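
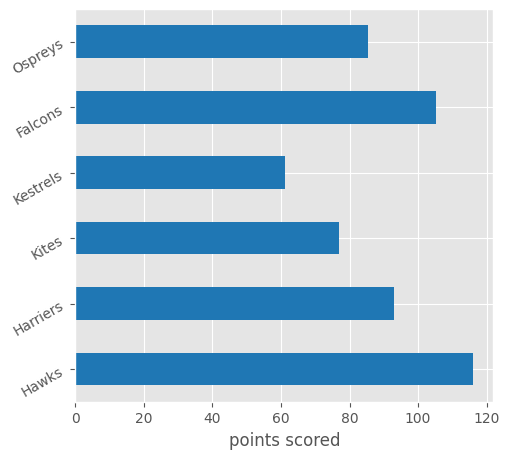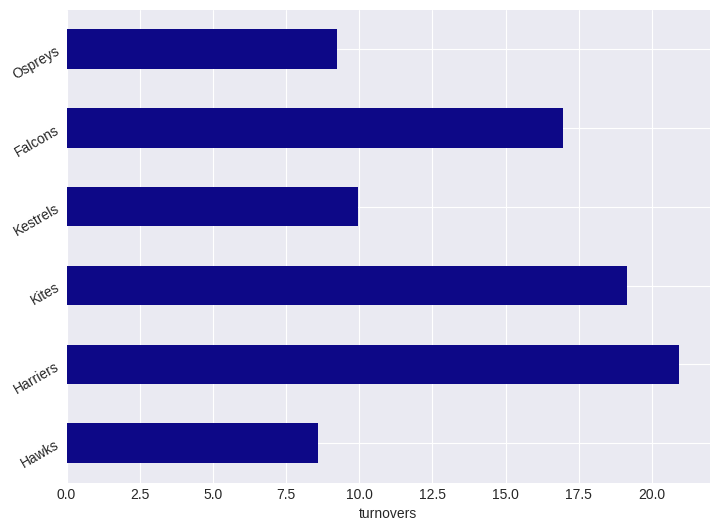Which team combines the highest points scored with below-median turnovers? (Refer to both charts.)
Hawks

Chart 2 median turnovers ≈ 14; below-median teams: Hawks, Kestrels, Ospreys. Among those, Hawks has the highest points scored (≈ 120).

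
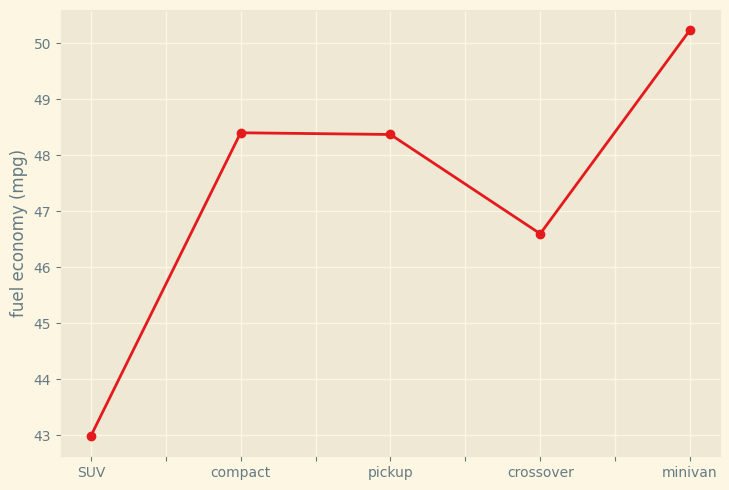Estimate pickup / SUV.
pickup ≈ 48, SUV ≈ 43; 48/43 ≈ 1.12.

≈ 1.12×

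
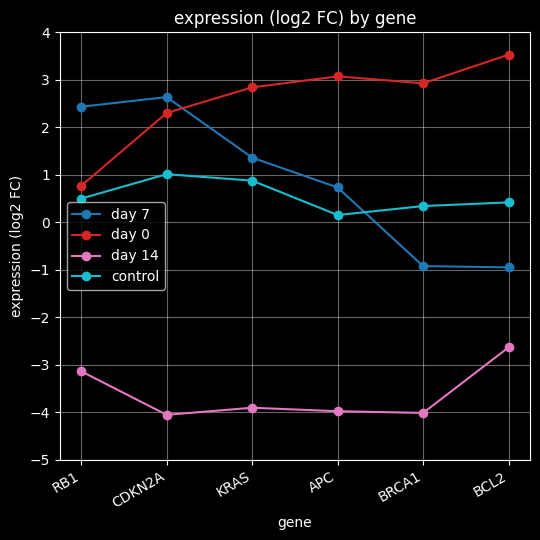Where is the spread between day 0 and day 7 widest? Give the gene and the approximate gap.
BCL2: day 0 ≈ 4, day 7 ≈ -1 → gap ≈ 5. Next-largest (BRCA1) is only ≈ 4.

BCL2, ≈ 5 log2 FC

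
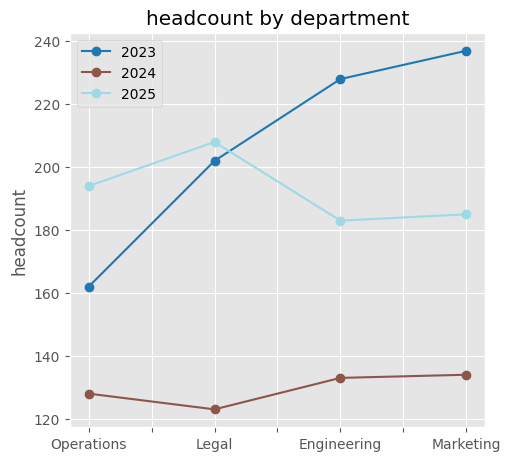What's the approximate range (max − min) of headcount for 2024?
Max Marketing ≈ 130, min Legal ≈ 120; range ≈ 10.

≈ 10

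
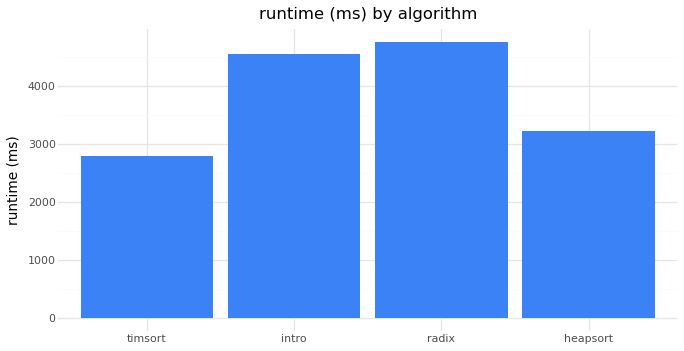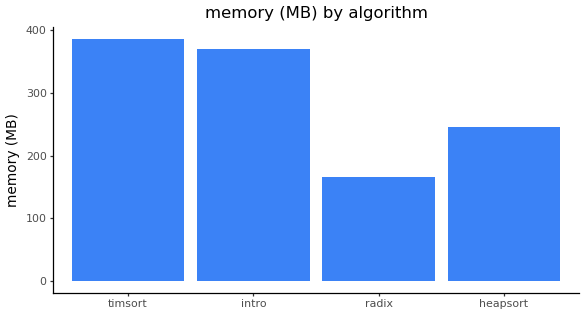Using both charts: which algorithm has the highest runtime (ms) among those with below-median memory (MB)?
radix

Chart 2 median memory (MB) ≈ 300; below-median algorithms: radix, heapsort. Among those, radix has the highest runtime (ms) (≈ 4500).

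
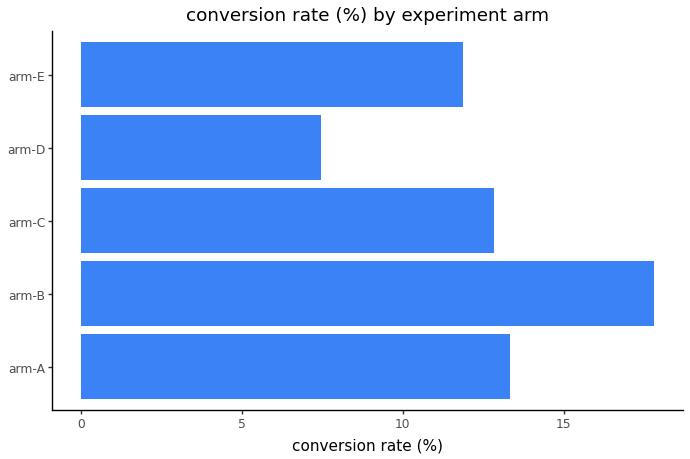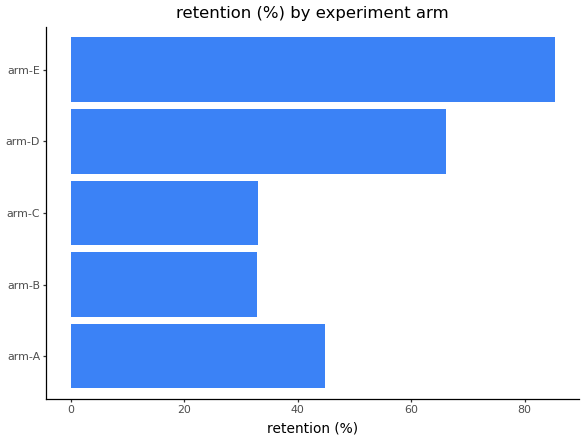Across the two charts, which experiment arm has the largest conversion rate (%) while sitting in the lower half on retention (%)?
arm-B

Chart 2 median retention (%) ≈ 40; below-median experiment arms: arm-B, arm-C. Among those, arm-B has the highest conversion rate (%) (≈ 18).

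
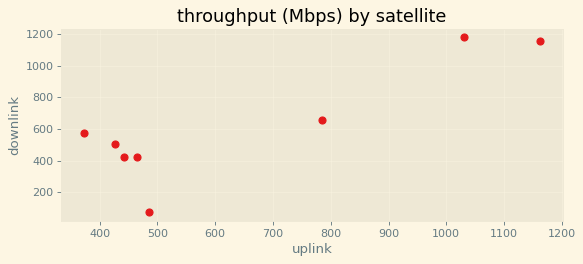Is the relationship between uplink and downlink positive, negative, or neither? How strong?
positive, strong

Points are positively correlated; strong (|r| ≈ 0.9).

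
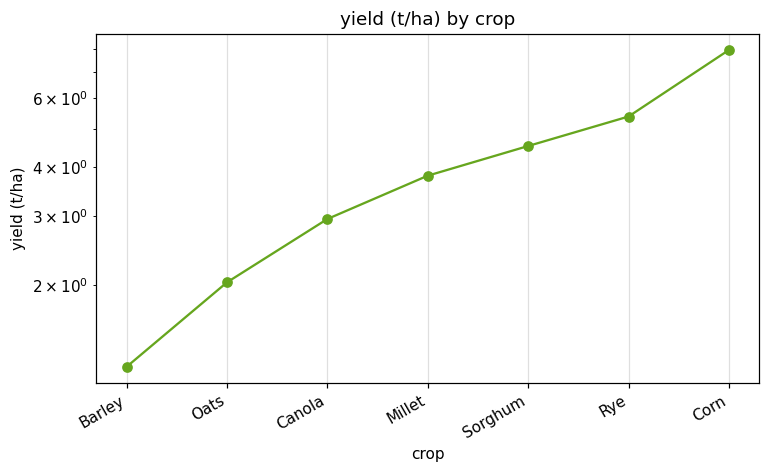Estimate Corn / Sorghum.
≈ 1.6×

Corn ≈ 8, Sorghum ≈ 5; 8/5 ≈ 1.6.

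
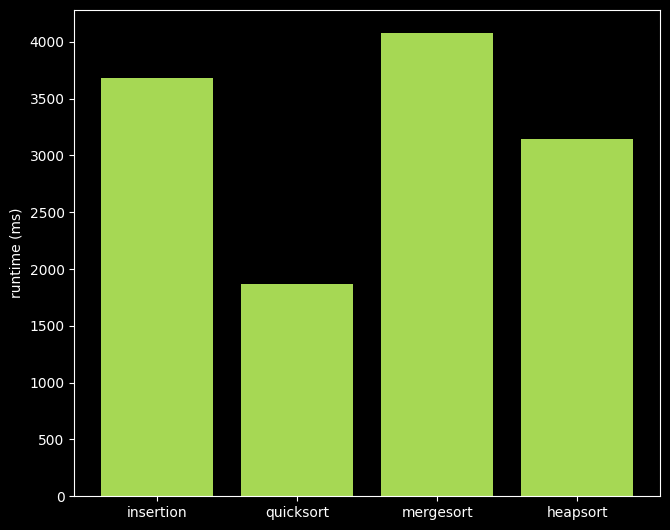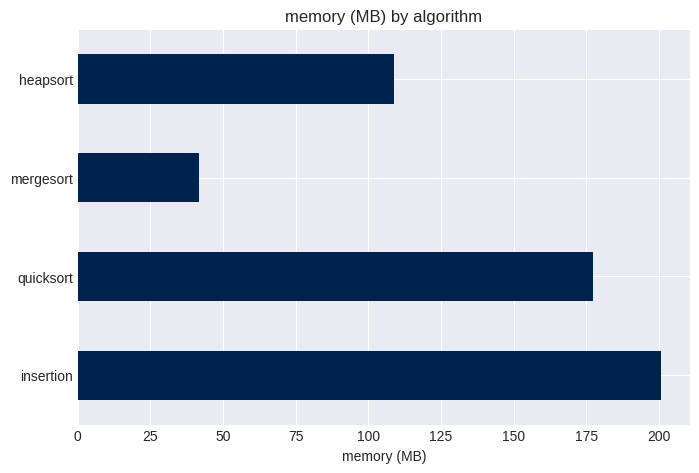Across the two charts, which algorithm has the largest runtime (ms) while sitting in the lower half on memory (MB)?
mergesort

Chart 2 median memory (MB) ≈ 140; below-median algorithms: mergesort, heapsort. Among those, mergesort has the highest runtime (ms) (≈ 4000).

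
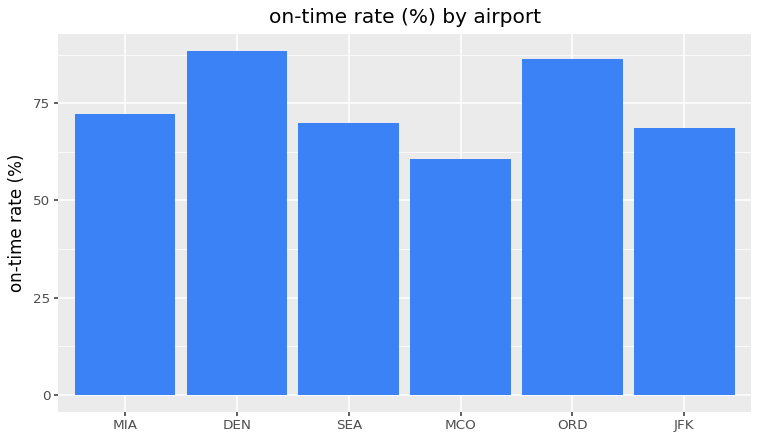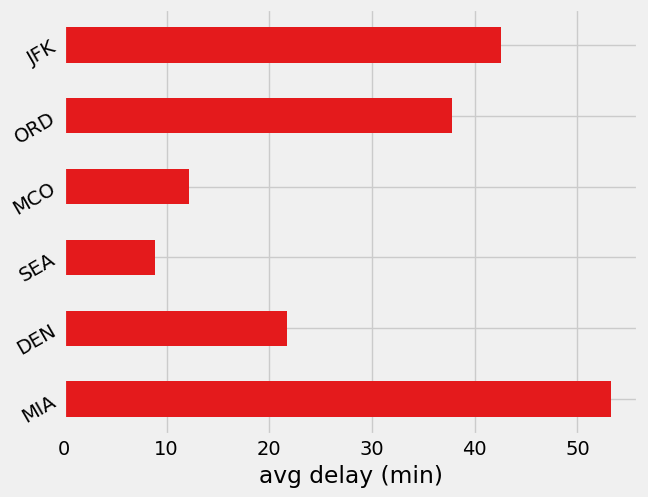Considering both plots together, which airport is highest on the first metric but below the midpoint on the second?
Chart 2 median avg delay (min) ≈ 30; below-median airports: DEN, SEA, MCO. Among those, DEN has the highest on-time rate (%) (≈ 90).

DEN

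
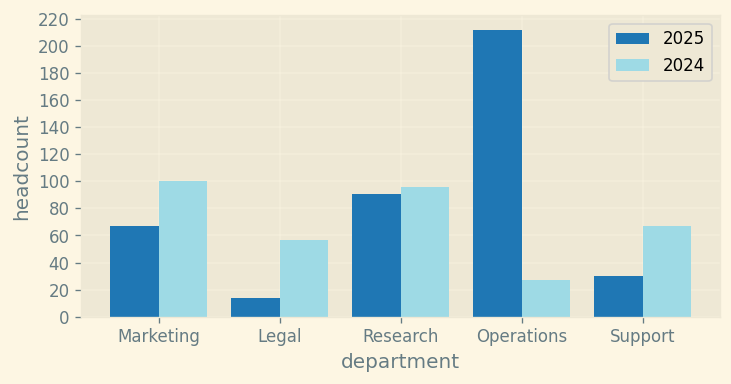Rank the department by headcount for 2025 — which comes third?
Marketing

Top 4 for 2025: Operations ≈ 220, Research ≈ 100, Marketing ≈ 60, Support ≈ 40.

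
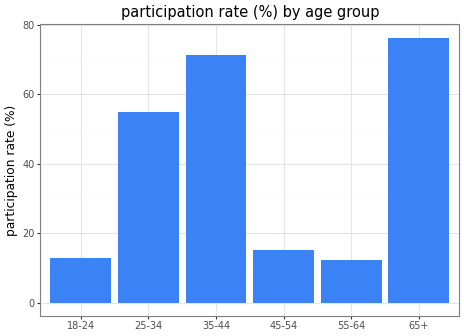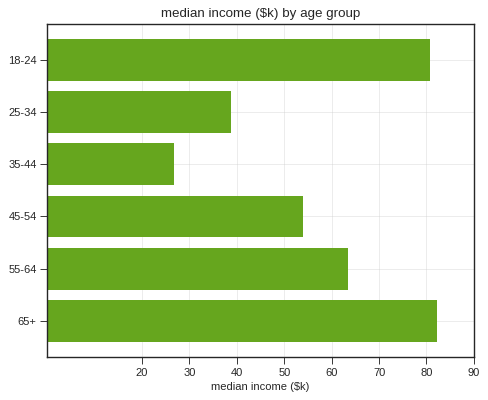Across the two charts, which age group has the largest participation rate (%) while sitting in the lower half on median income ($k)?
Chart 2 median median income ($k) ≈ 60; below-median age groups: 25-34, 35-44, 45-54. Among those, 35-44 has the highest participation rate (%) (≈ 70).

35-44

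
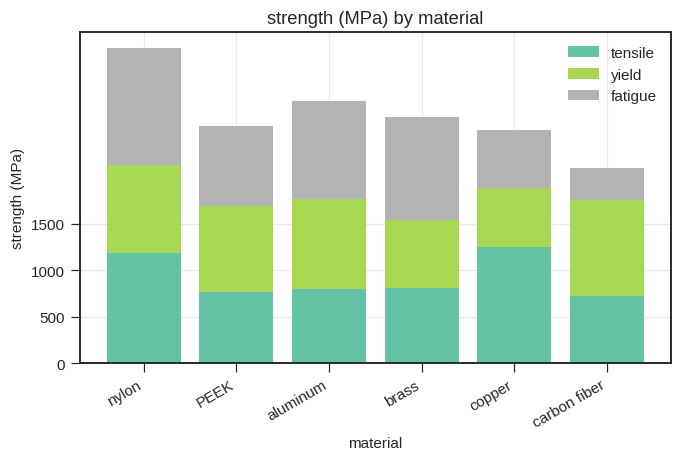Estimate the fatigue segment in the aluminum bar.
≈ 1000

fatigue top ≈ 3000, bottom ≈ 2000; segment ≈ 1000.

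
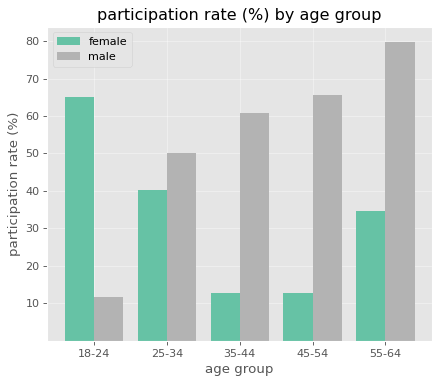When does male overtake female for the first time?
25-34

18-24: male ≈ 10 vs female ≈ 70 (not yet); 25-34: male ≈ 50 vs female ≈ 40 (first crossover).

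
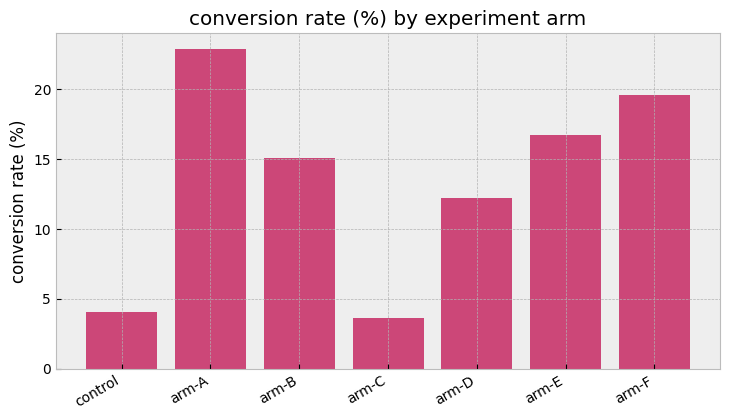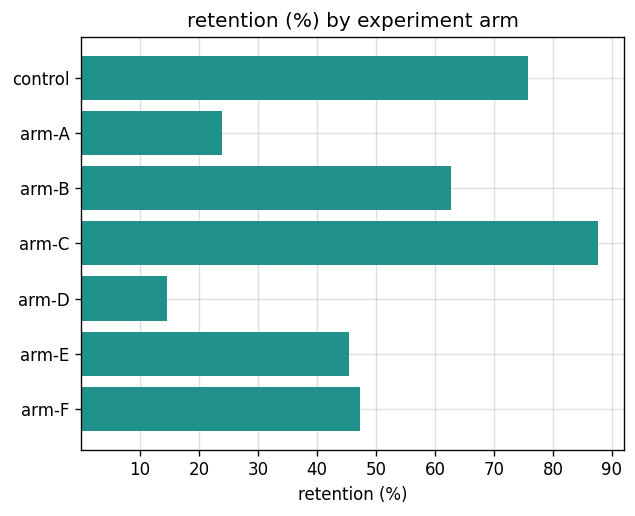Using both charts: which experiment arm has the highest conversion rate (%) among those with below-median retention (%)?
Chart 2 median retention (%) ≈ 50; below-median experiment arms: arm-A, arm-D, arm-E. Among those, arm-A has the highest conversion rate (%) (≈ 25).

arm-A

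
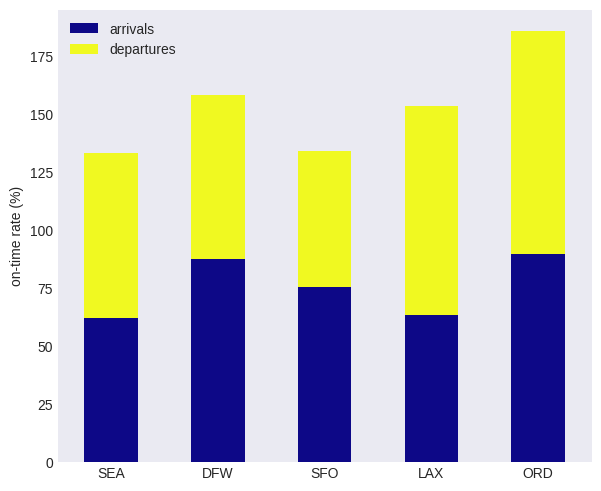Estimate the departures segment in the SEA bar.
≈ 80

departures top ≈ 140, bottom ≈ 60; segment ≈ 80.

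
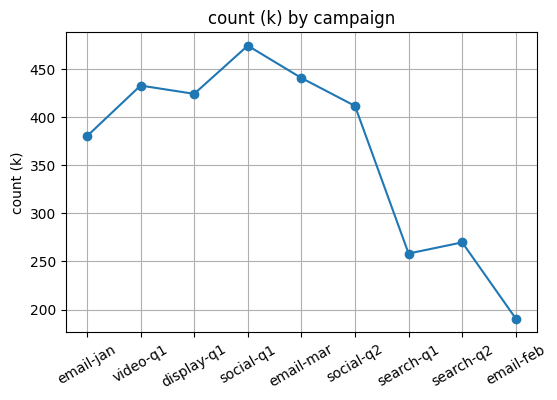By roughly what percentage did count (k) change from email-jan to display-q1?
≈ +13.3%

email-jan ≈ 375, display-q1 ≈ 425; (425 − 375) / 375 ≈ +13.3%.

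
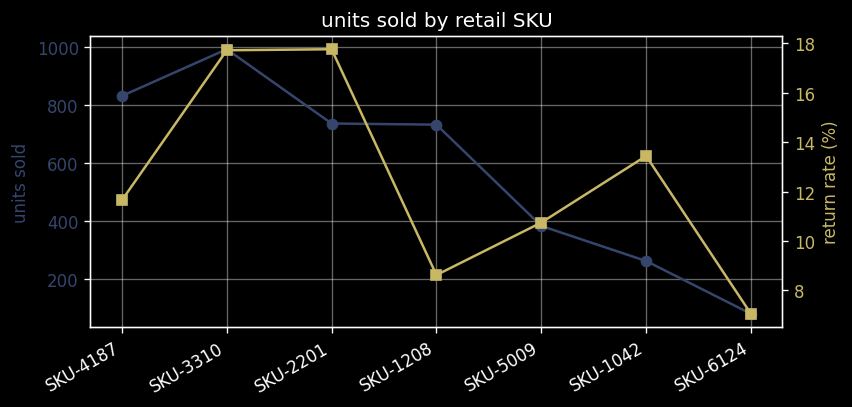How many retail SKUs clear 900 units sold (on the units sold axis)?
1

Above 900: SKU-3310.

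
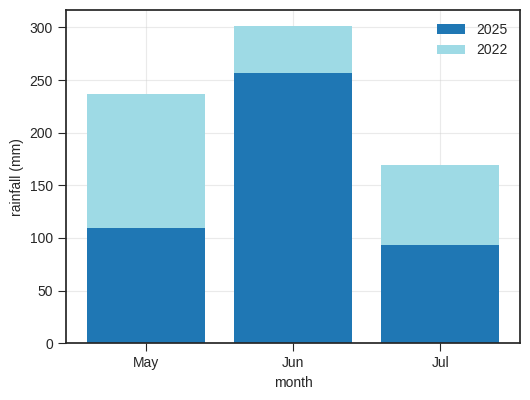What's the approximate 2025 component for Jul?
≈ 100

2025 top ≈ 100, bottom ≈ 0; segment ≈ 100.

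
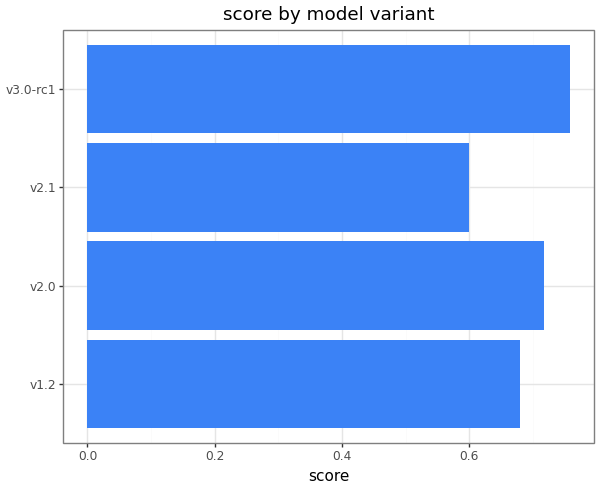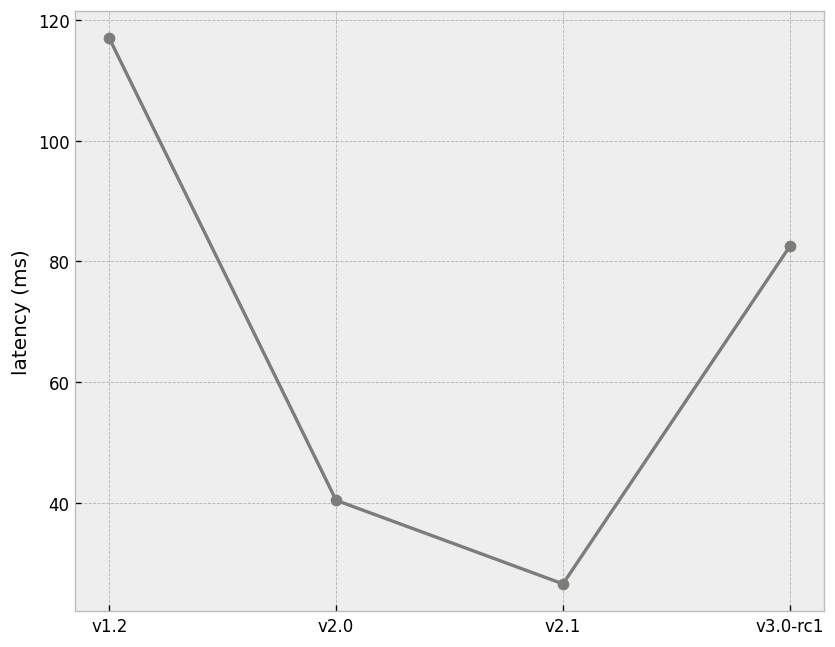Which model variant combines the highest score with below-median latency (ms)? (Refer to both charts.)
v2.0

Chart 2 median latency (ms) ≈ 60; below-median model variants: v2.0, v2.1. Among those, v2.0 has the highest score (≈ 0.7).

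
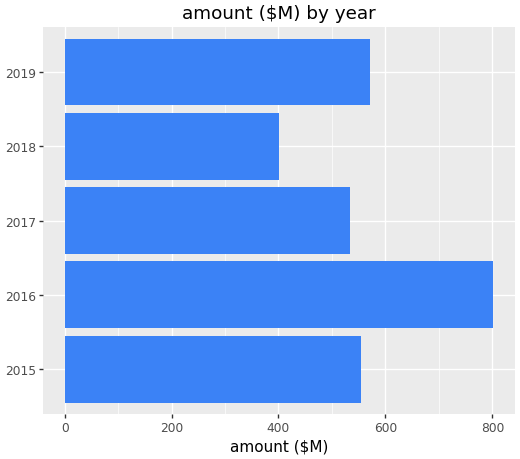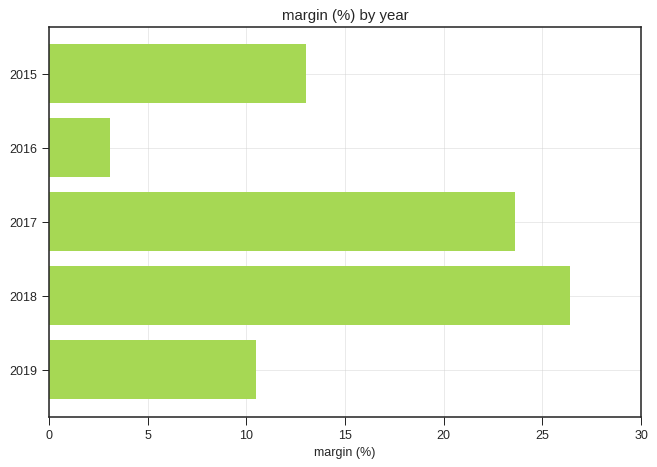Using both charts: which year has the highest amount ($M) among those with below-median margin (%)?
Chart 2 median margin (%) ≈ 15; below-median years: 2016, 2019. Among those, 2016 has the highest amount ($M) (≈ 800).

2016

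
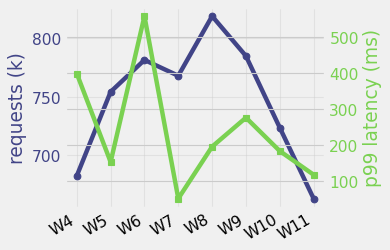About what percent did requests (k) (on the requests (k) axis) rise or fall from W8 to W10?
W8 ≈ 820, W10 ≈ 720; (720 − 820) / 820 ≈ -12.2%.

≈ -12.2%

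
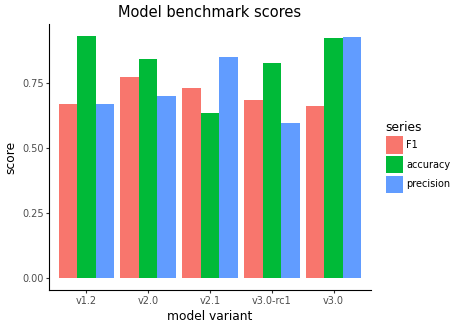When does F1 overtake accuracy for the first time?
v2.0: F1 ≈ 0.8 vs accuracy ≈ 0.8 (not yet); v2.1: F1 ≈ 0.7 vs accuracy ≈ 0.6 (first crossover).

v2.1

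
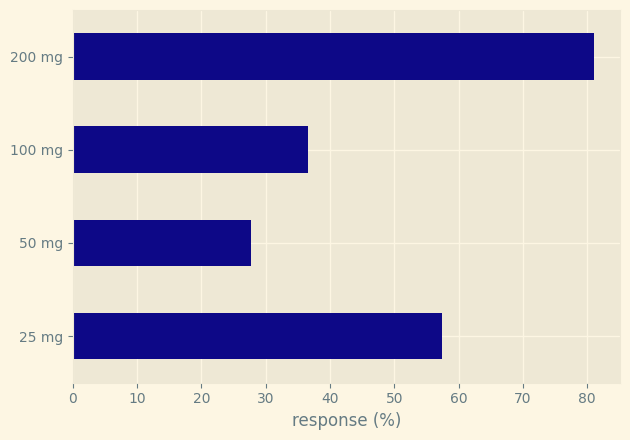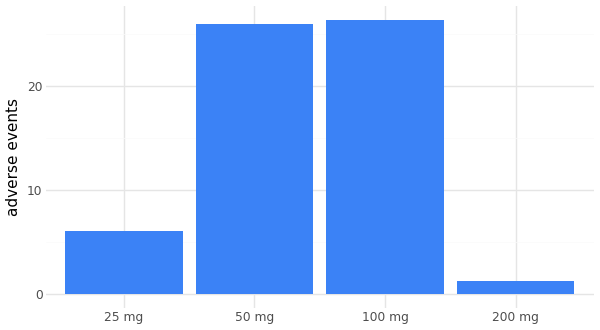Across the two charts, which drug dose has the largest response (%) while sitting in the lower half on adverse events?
200 mg

Chart 2 median adverse events ≈ 15; below-median drug doses: 25 mg, 200 mg. Among those, 200 mg has the highest response (%) (≈ 80).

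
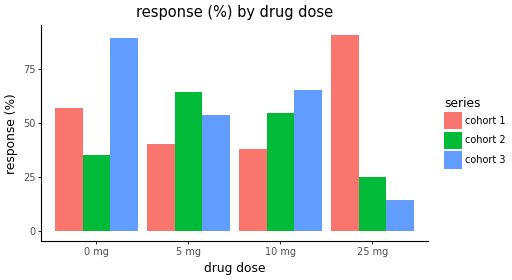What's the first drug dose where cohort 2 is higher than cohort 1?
5 mg

0 mg: cohort 2 ≈ 40 vs cohort 1 ≈ 60 (not yet); 5 mg: cohort 2 ≈ 60 vs cohort 1 ≈ 40 (first crossover).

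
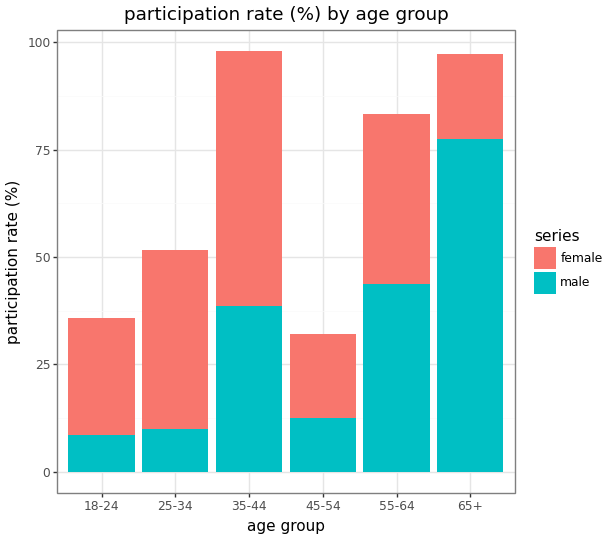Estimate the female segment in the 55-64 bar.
≈ 40

female top ≈ 80, bottom ≈ 40; segment ≈ 40.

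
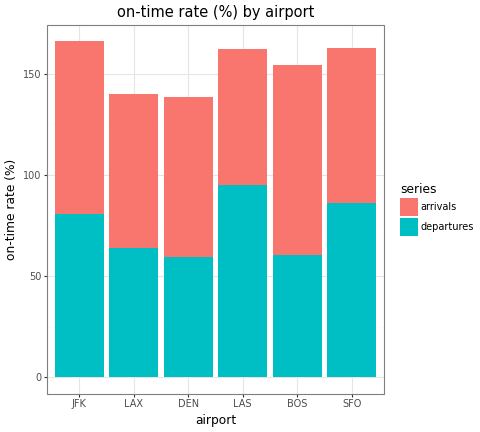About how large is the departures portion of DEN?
departures top ≈ 60, bottom ≈ 0; segment ≈ 60.

≈ 60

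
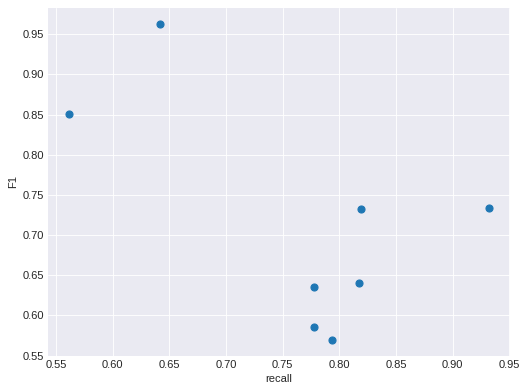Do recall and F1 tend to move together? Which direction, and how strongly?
negative, moderate

Points are negatively correlated; moderate (|r| ≈ 0.6).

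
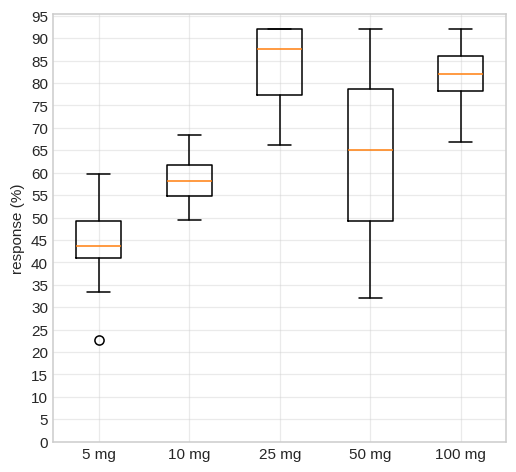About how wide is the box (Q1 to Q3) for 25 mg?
≈ 15

Q3 ≈ 90, Q1 ≈ 75; IQR ≈ 15.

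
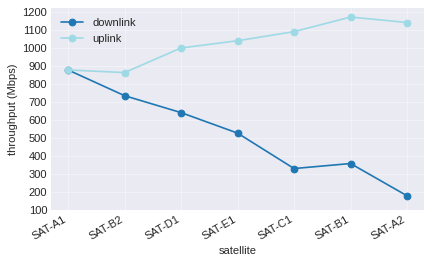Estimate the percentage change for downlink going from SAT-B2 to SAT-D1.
≈ -14.3%

SAT-B2 ≈ 700, SAT-D1 ≈ 600; (600 − 700) / 700 ≈ -14.3%.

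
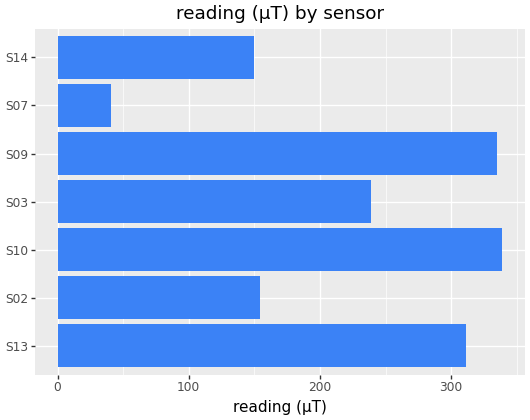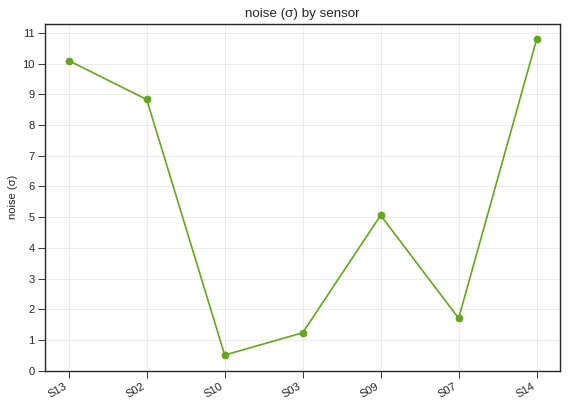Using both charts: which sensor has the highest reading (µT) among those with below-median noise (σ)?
S10

Chart 2 median noise (σ) ≈ 5; below-median sensors: S10, S03, S07. Among those, S10 has the highest reading (µT) (≈ 350).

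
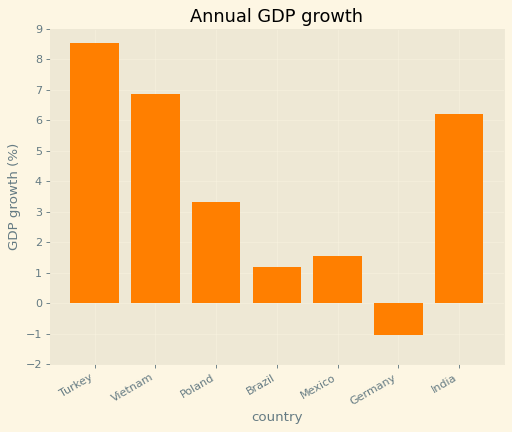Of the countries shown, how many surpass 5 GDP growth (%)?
Above 5: Turkey, Vietnam, India.

3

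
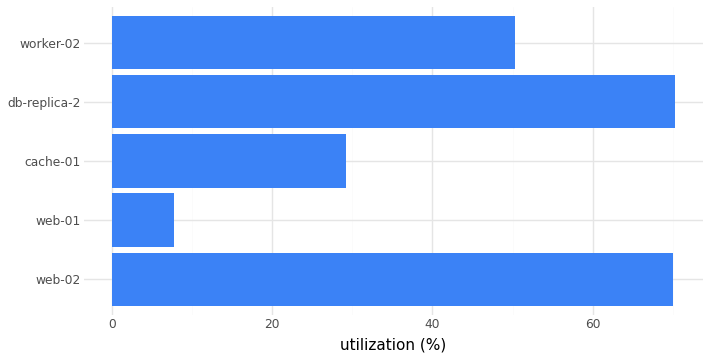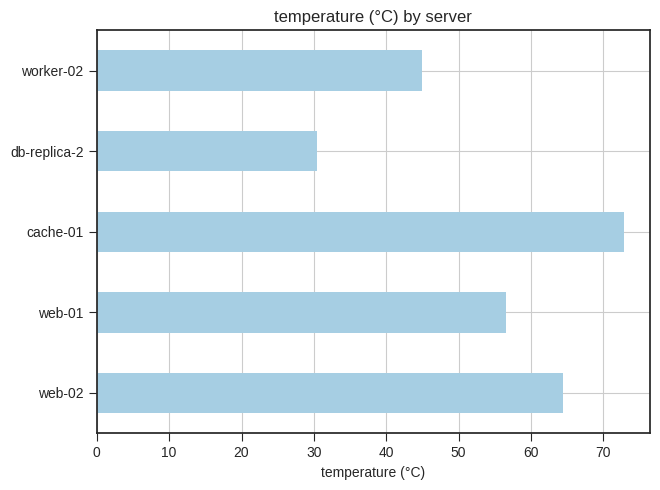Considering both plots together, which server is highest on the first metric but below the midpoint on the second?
db-replica-2

Chart 2 median temperature (°C) ≈ 60; below-median servers: db-replica-2, worker-02. Among those, db-replica-2 has the highest utilization (%) (≈ 70).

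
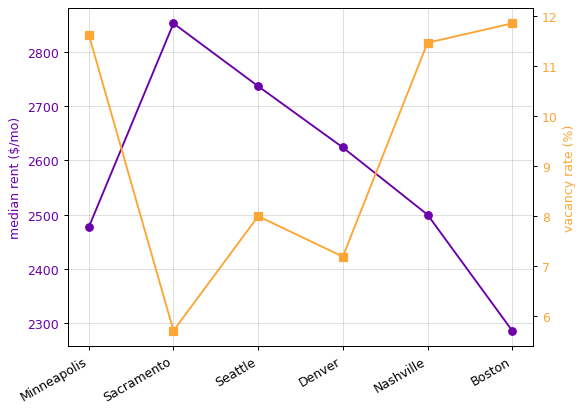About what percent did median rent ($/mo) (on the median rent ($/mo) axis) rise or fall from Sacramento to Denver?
Sacramento ≈ 2850, Denver ≈ 2600; (2600 − 2850) / 2850 ≈ -8.8%.

≈ -8.8%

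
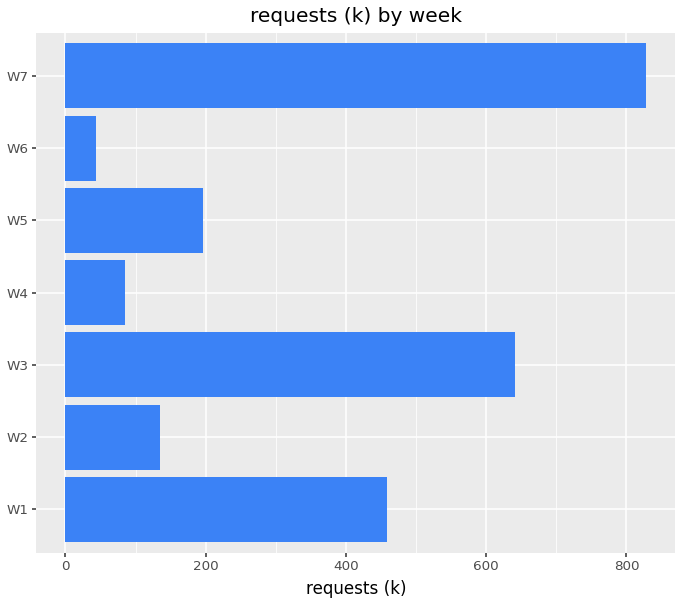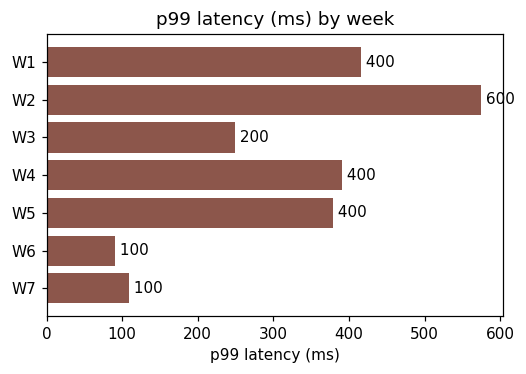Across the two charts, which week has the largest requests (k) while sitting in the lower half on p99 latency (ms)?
Chart 2 median p99 latency (ms) ≈ 400; below-median weeks: W3, W6, W7. Among those, W7 has the highest requests (k) (≈ 800).

W7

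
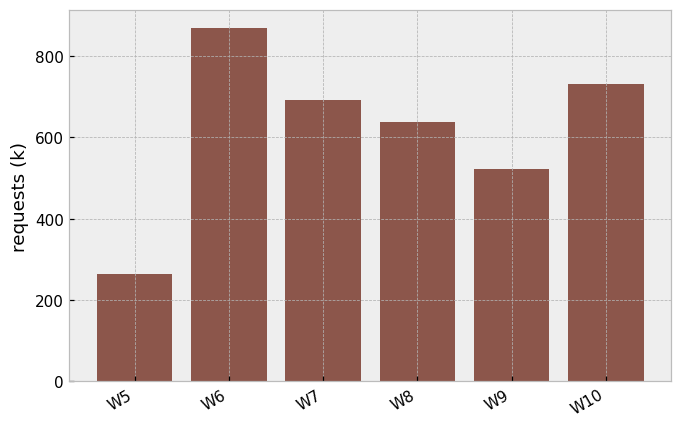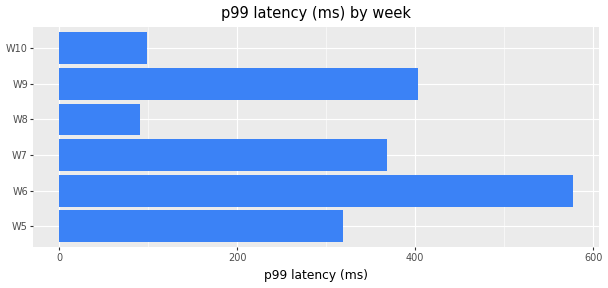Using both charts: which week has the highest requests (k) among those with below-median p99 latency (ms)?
Chart 2 median p99 latency (ms) ≈ 300; below-median weeks: W5, W8, W10. Among those, W10 has the highest requests (k) (≈ 700).

W10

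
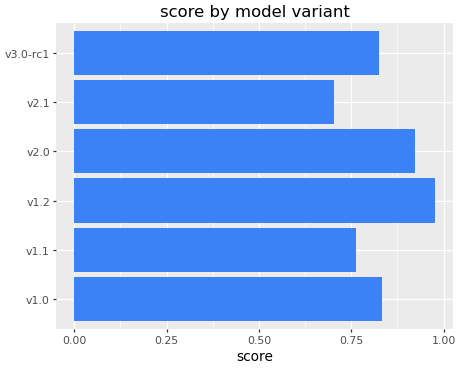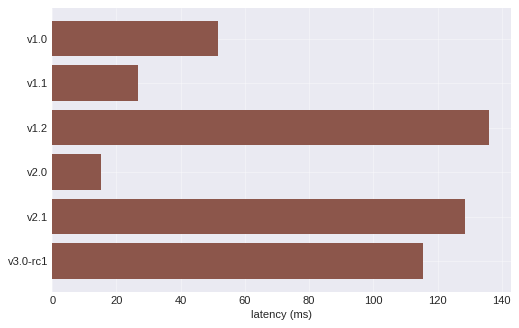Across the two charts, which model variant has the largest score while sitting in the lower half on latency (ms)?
v2.0

Chart 2 median latency (ms) ≈ 80; below-median model variants: v1.0, v1.1, v2.0. Among those, v2.0 has the highest score (≈ 0.9).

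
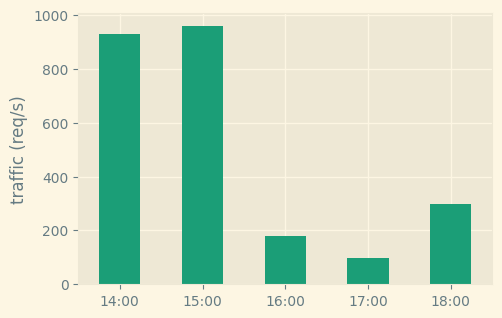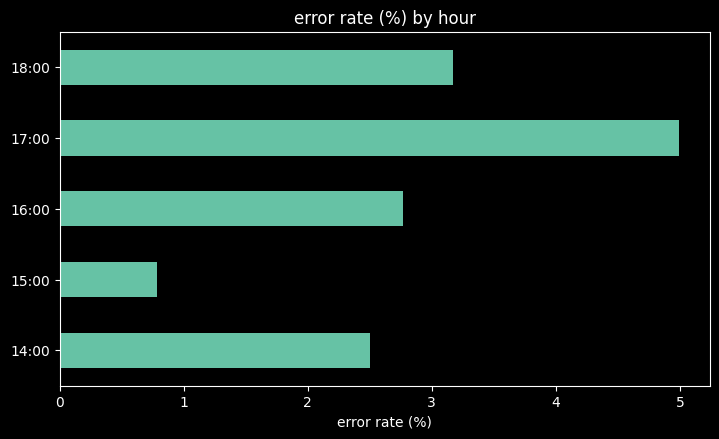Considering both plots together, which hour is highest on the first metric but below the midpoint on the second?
15:00

Chart 2 median error rate (%) ≈ 3; below-median hours: 14:00, 15:00. Among those, 15:00 has the highest traffic (req/s) (≈ 1000).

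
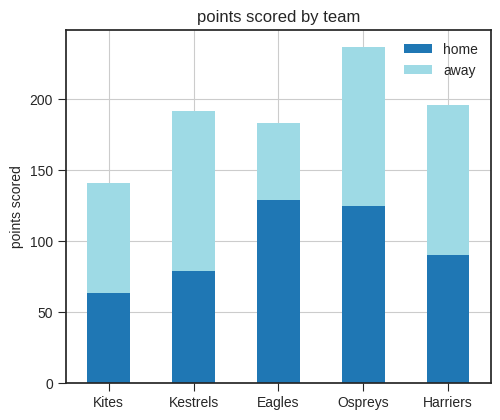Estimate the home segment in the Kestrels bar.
home top ≈ 80, bottom ≈ 0; segment ≈ 80.

≈ 80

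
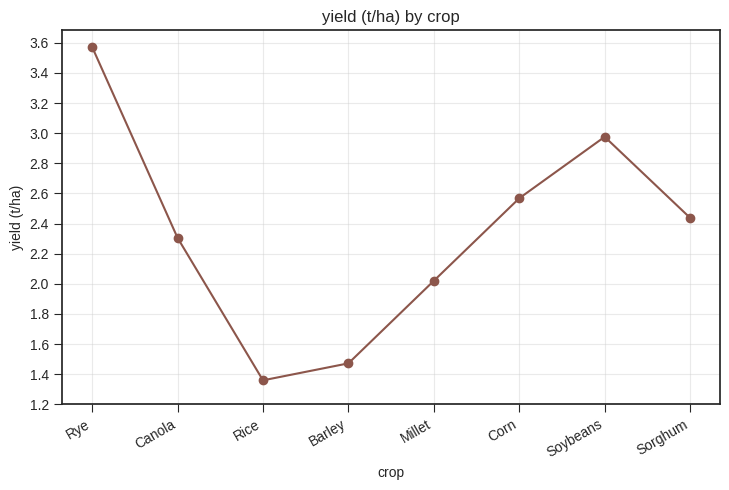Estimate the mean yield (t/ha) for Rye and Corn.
≈ 3.1

(3.6 + 2.6) / 2 ≈ 3.1.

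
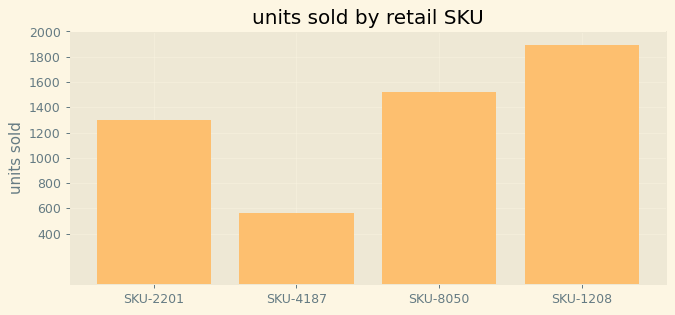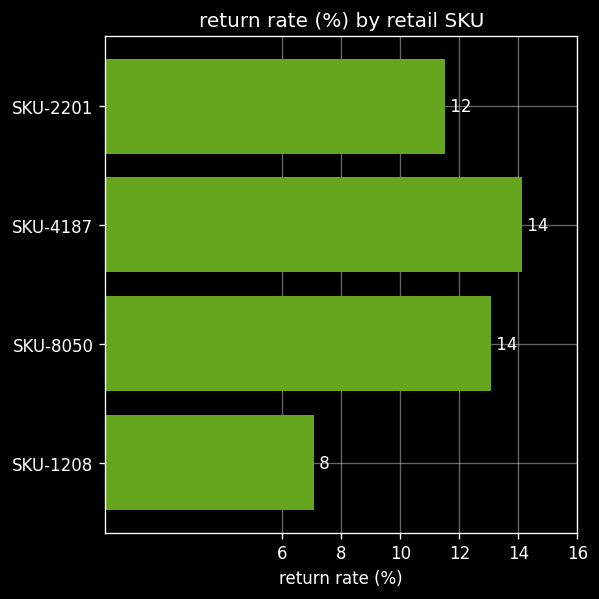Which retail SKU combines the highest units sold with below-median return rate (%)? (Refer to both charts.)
SKU-1208

Chart 2 median return rate (%) ≈ 12; below-median retail SKUs: SKU-2201, SKU-1208. Among those, SKU-1208 has the highest units sold (≈ 1800).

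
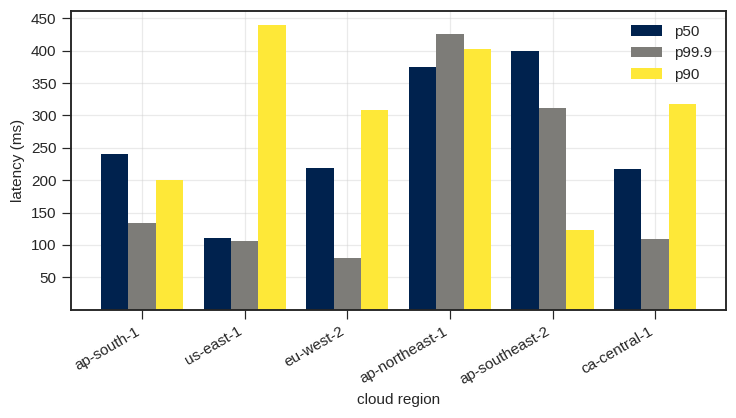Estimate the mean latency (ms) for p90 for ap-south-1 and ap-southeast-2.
≈ 150

(200 + 100) / 2 ≈ 150.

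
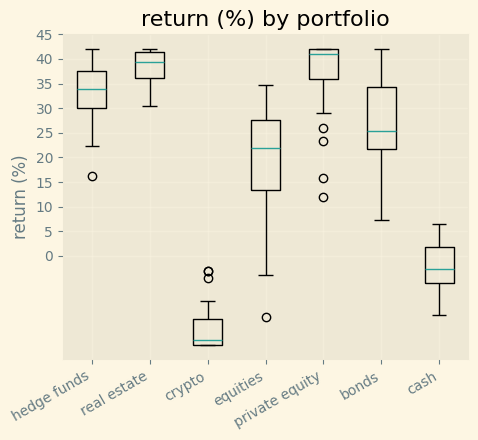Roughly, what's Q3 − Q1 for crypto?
Q3 ≈ -15, Q1 ≈ -20; IQR ≈ 5.

≈ 5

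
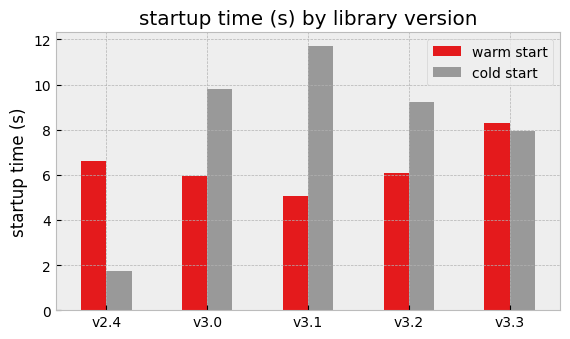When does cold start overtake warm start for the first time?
v3.0

v2.4: cold start ≈ 2 vs warm start ≈ 7 (not yet); v3.0: cold start ≈ 10 vs warm start ≈ 6 (first crossover).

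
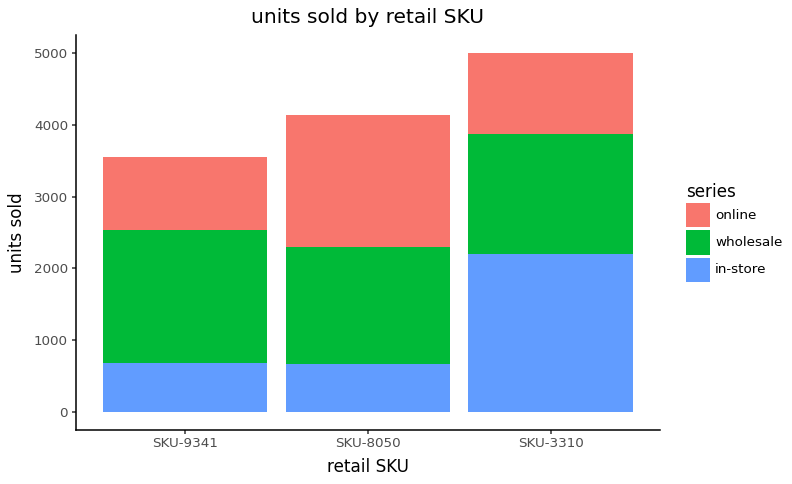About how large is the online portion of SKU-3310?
≈ 1000

online top ≈ 5000, bottom ≈ 4000; segment ≈ 1000.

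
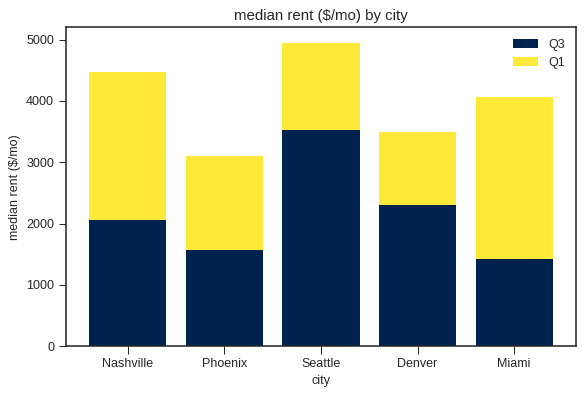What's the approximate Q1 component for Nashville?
Q1 top ≈ 4500, bottom ≈ 2000; segment ≈ 2500.

≈ 2500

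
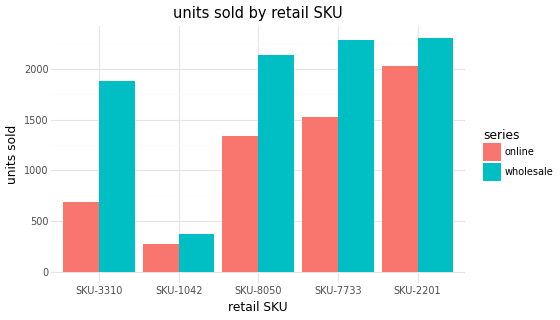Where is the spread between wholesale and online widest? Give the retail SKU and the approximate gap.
SKU-3310: wholesale ≈ 1800, online ≈ 600 → gap ≈ 1200. Next-largest (SKU-8050) is only ≈ 800.

SKU-3310, ≈ 1200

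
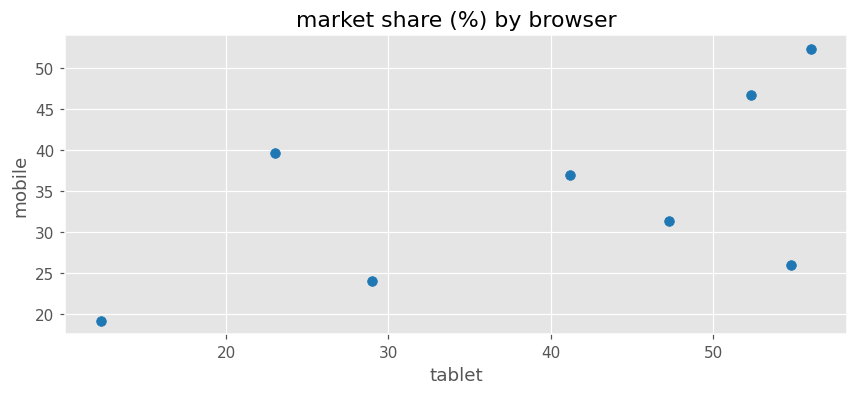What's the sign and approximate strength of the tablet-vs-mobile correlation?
Points are positively correlated; moderate (|r| ≈ 0.6).

positive, moderate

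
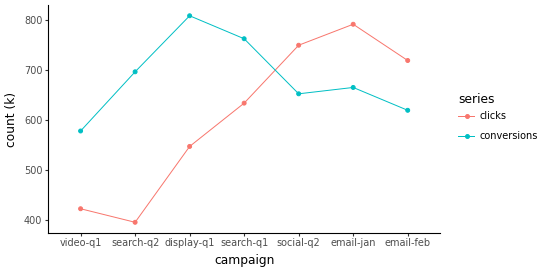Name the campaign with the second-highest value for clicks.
social-q2

Top 3 for clicks: email-jan ≈ 800, social-q2 ≈ 750, email-feb ≈ 700.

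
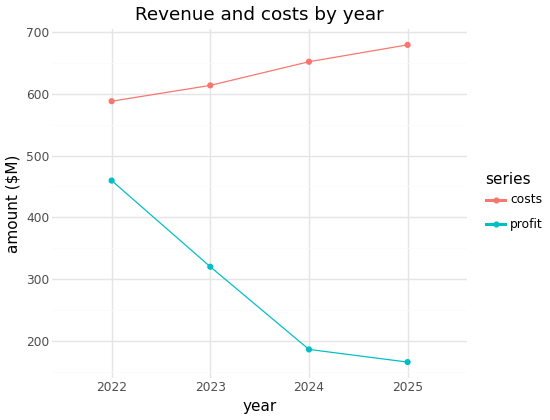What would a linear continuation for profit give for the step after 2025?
≈ 75

Last three: 300, 200, 150 → slope ≈ -75/step → next ≈ 75.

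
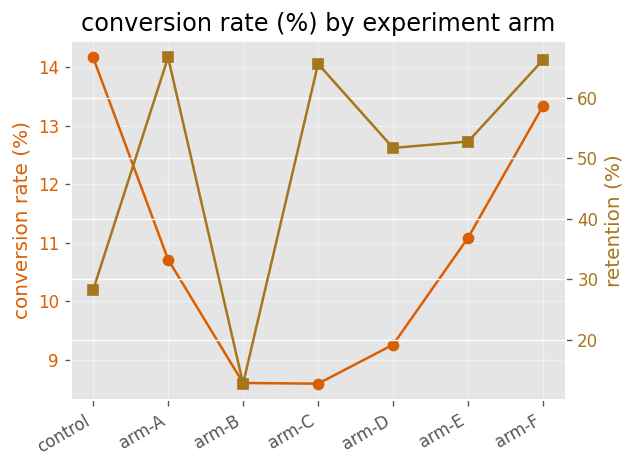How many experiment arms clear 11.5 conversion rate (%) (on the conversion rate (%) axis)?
2

Above 11.5: control, arm-F.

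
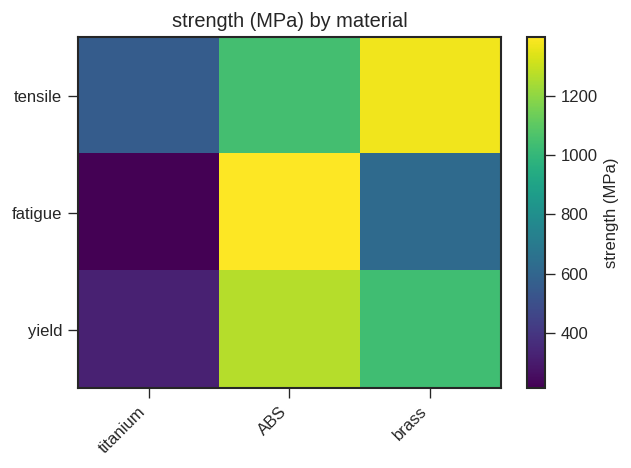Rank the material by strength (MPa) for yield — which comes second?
Top 3 for yield: ABS ≈ 1300, brass ≈ 1000, titanium ≈ 300.

brass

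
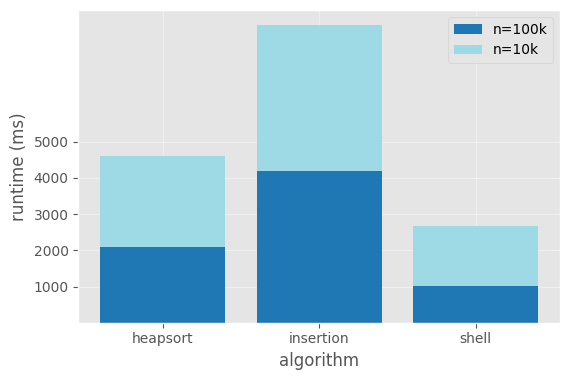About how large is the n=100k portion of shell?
n=100k top ≈ 1000, bottom ≈ 0; segment ≈ 1000.

≈ 1000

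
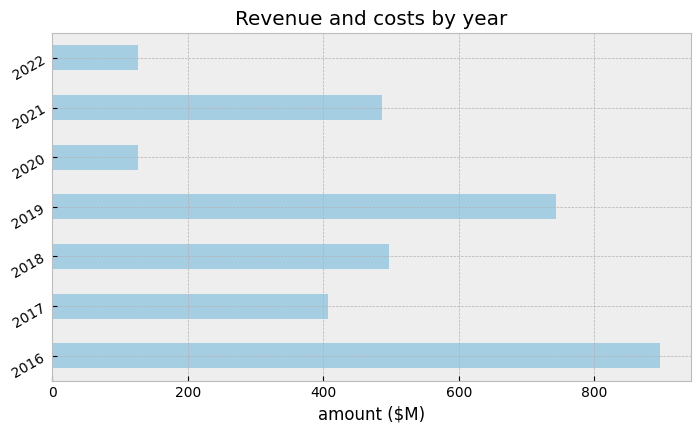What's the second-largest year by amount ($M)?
Top 3: 2016 ≈ 900, 2019 ≈ 700, 2018 ≈ 500.

2019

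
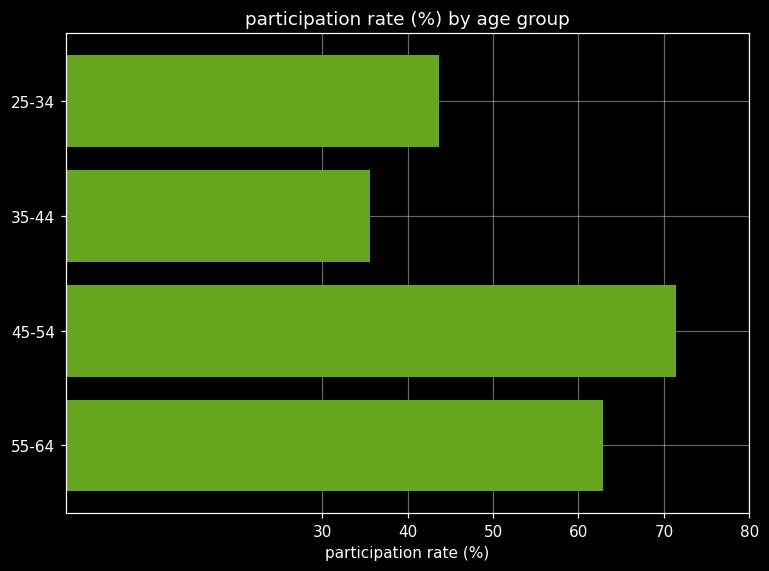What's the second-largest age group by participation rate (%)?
55-64

Top 3: 45-54 ≈ 70, 55-64 ≈ 60, 25-34 ≈ 40.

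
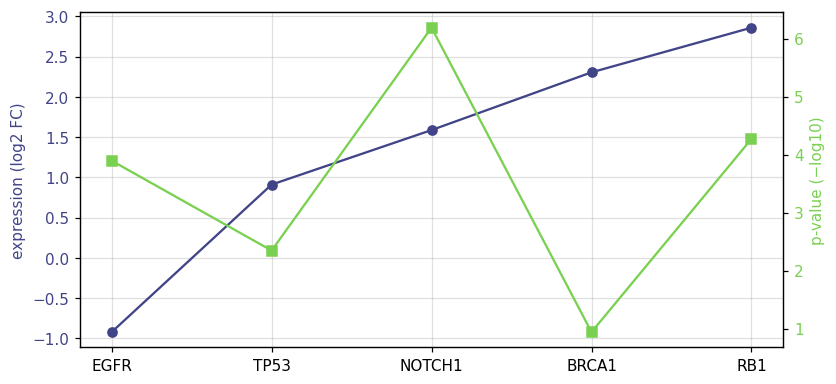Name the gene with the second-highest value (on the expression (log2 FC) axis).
Top 3 (on the expression (log2 FC) axis): RB1 ≈ 3.0, BRCA1 ≈ 2.5, NOTCH1 ≈ 1.5.

BRCA1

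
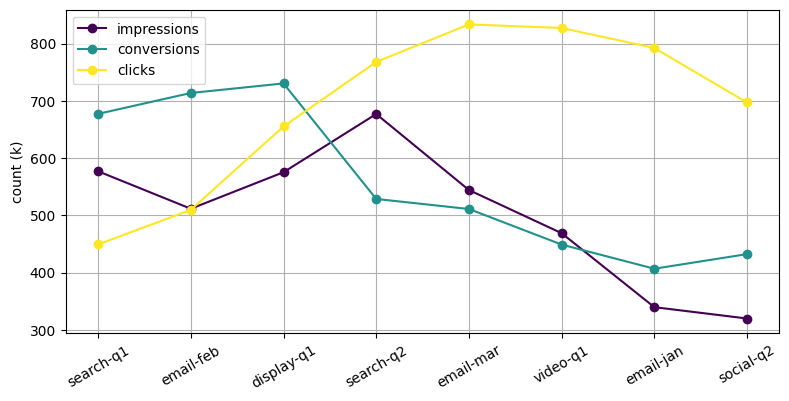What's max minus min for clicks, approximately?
Max email-mar ≈ 850, min search-q1 ≈ 450; range ≈ 400.

≈ 400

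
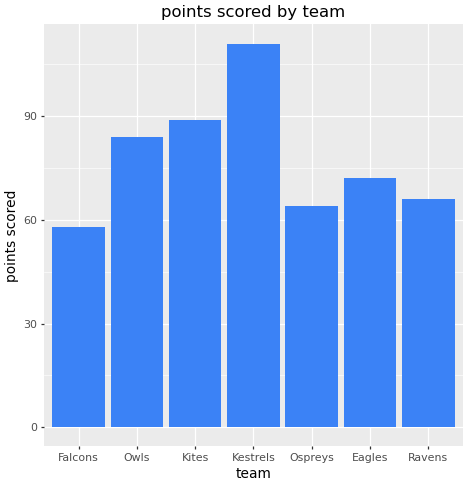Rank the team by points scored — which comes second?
Kites

Top 3: Kestrels ≈ 110, Kites ≈ 90, Owls ≈ 80.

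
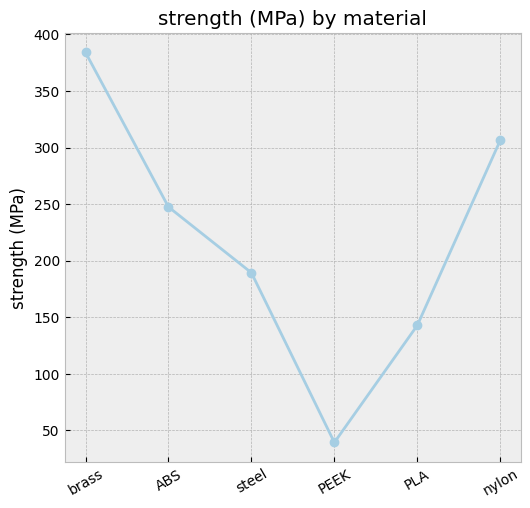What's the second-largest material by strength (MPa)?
nylon

Top 3: brass ≈ 400, nylon ≈ 300, ABS ≈ 250.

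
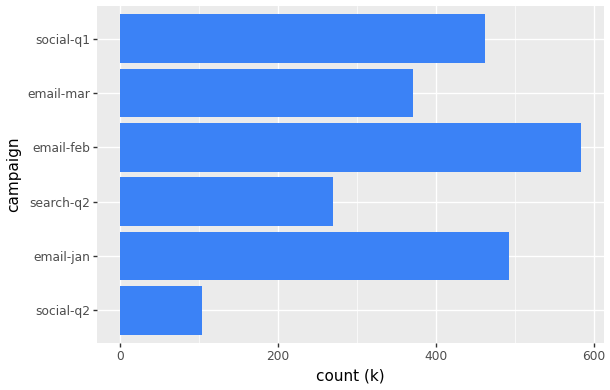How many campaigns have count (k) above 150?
5

Above 150: email-jan, search-q2, email-feb, email-mar, social-q1.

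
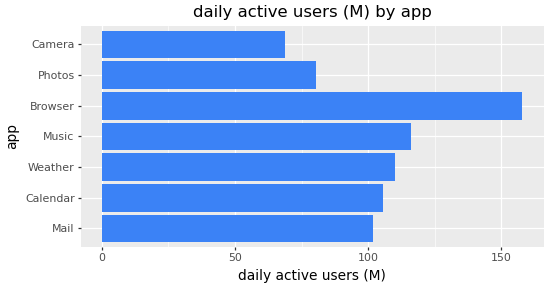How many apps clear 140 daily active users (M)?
Above 140: Browser.

1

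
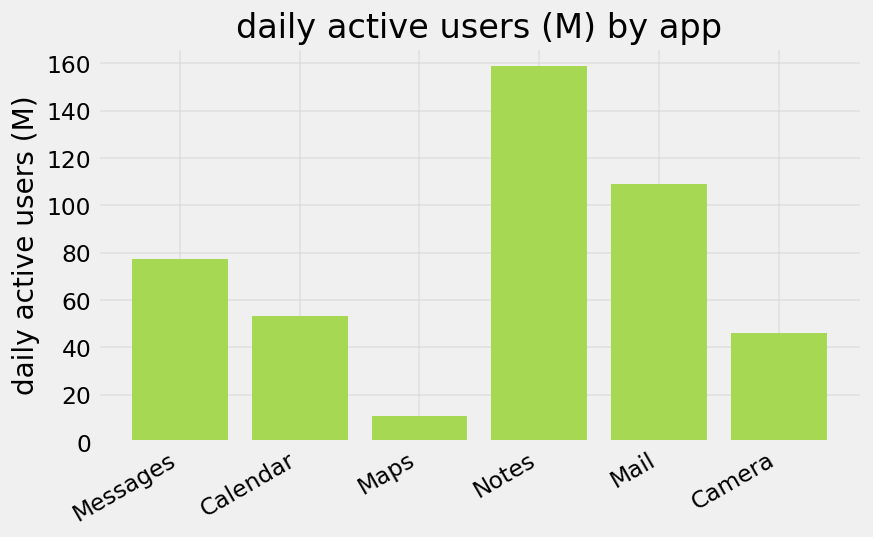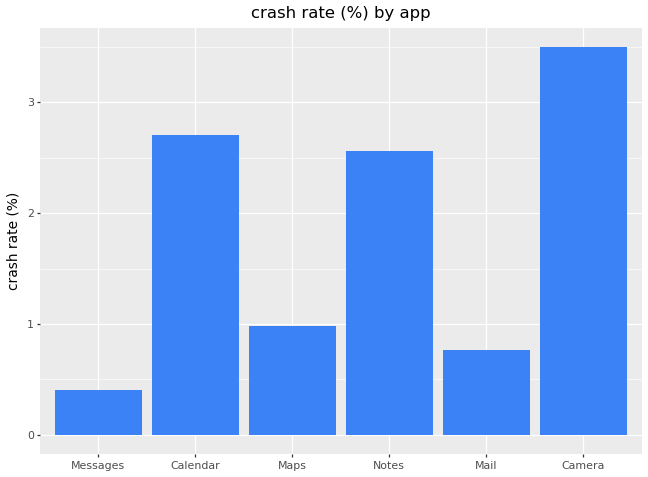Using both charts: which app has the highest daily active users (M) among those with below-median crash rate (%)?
Mail

Chart 2 median crash rate (%) ≈ 2; below-median apps: Messages, Maps, Mail. Among those, Mail has the highest daily active users (M) (≈ 100).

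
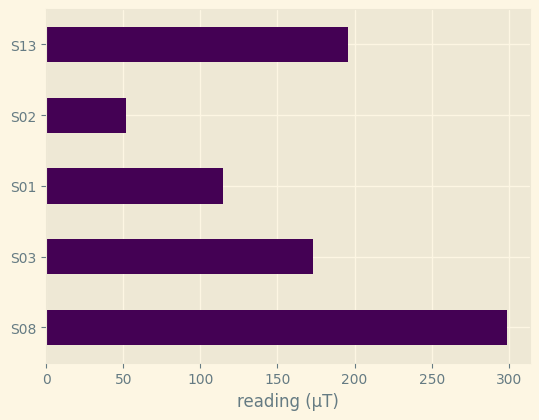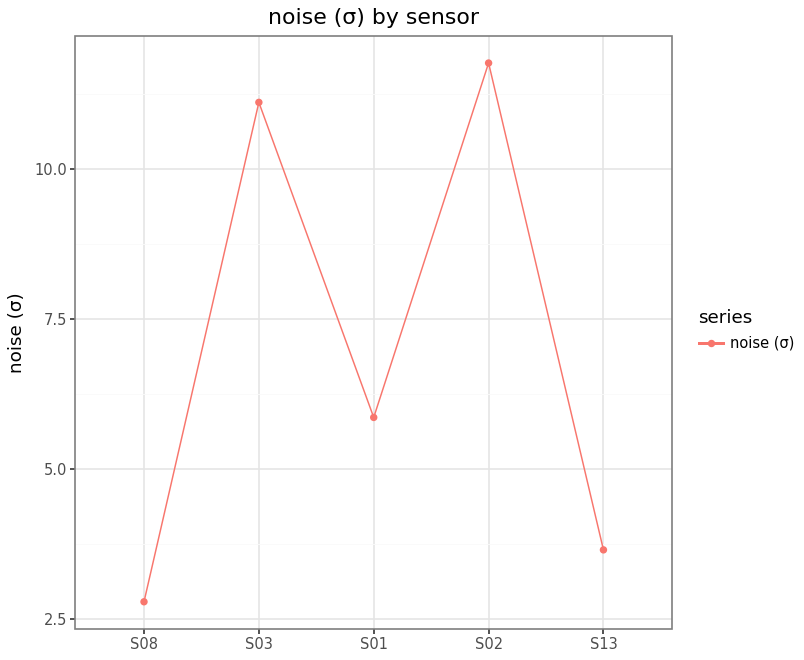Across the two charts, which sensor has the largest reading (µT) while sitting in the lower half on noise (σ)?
S08

Chart 2 median noise (σ) ≈ 6; below-median sensors: S08, S13. Among those, S08 has the highest reading (µT) (≈ 300).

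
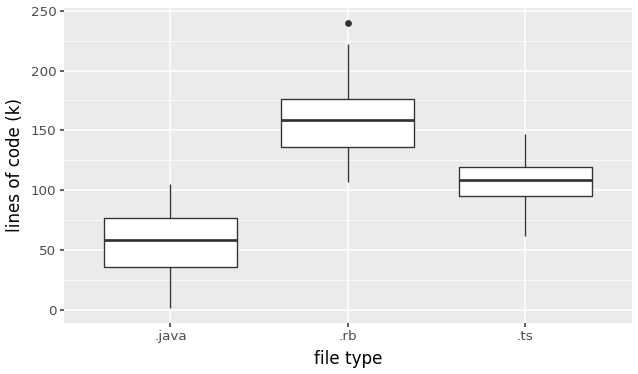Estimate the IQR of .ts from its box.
≈ 20

Q3 ≈ 120, Q1 ≈ 100; IQR ≈ 20.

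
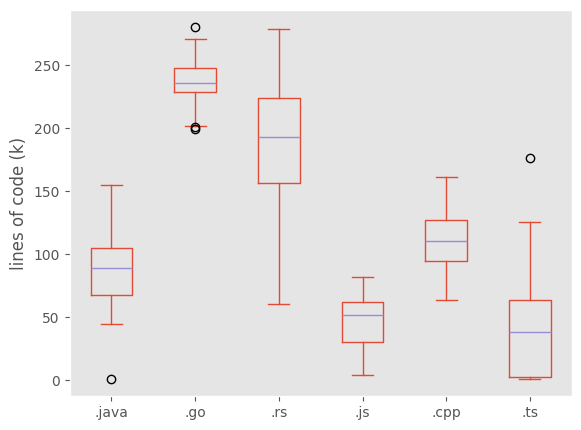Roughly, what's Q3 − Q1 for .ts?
≈ 60

Q3 ≈ 60, Q1 ≈ 0; IQR ≈ 60.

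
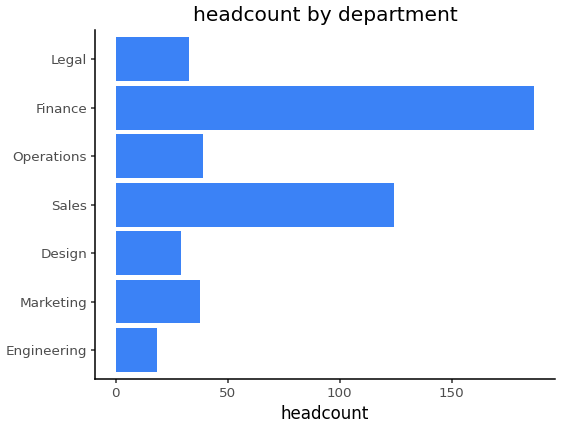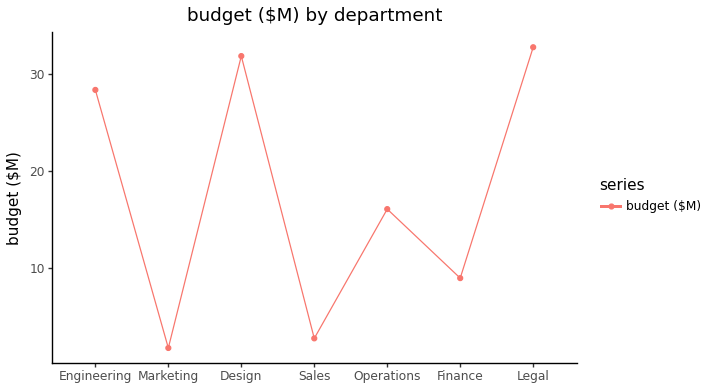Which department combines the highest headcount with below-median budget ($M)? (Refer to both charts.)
Finance

Chart 2 median budget ($M) ≈ 15; below-median departments: Marketing, Sales, Finance. Among those, Finance has the highest headcount (≈ 180).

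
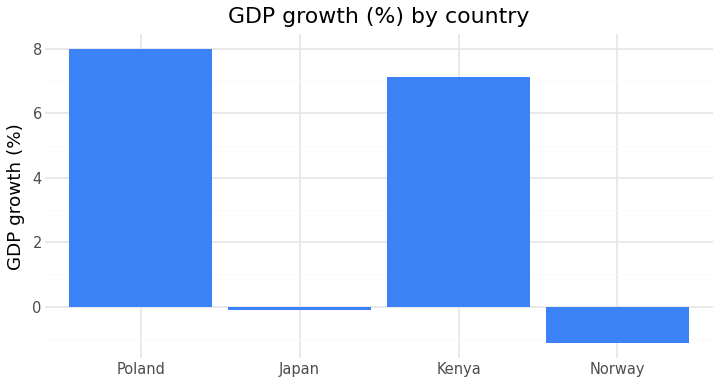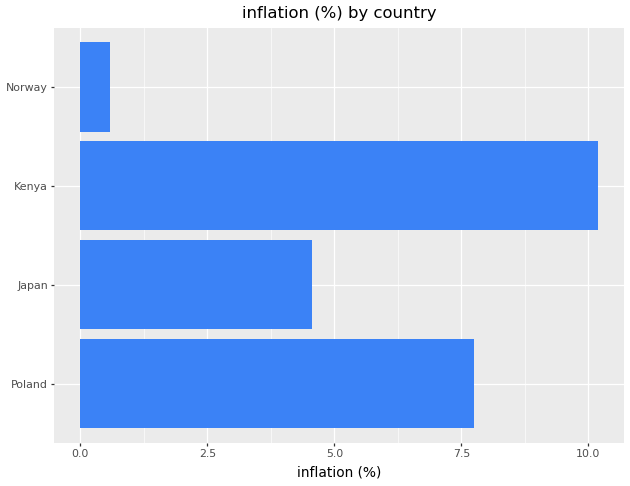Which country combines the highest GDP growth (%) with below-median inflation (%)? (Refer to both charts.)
Japan

Chart 2 median inflation (%) ≈ 6; below-median countries: Japan, Norway. Among those, Japan has the highest GDP growth (%) (≈ 0).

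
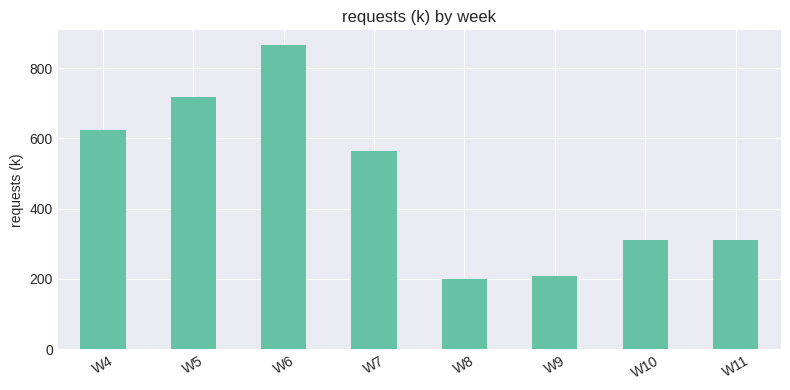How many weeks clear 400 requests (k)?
4

Above 400: W4, W5, W6, W7.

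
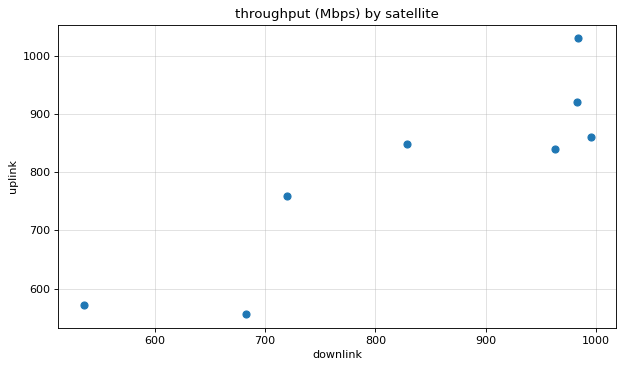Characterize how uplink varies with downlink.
Points are positively correlated; strong (|r| ≈ 0.9).

positive, strong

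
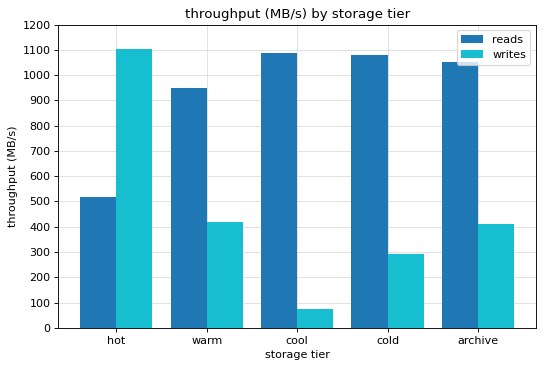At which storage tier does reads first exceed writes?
hot: reads ≈ 500 vs writes ≈ 1100 (not yet); warm: reads ≈ 900 vs writes ≈ 400 (first crossover).

warm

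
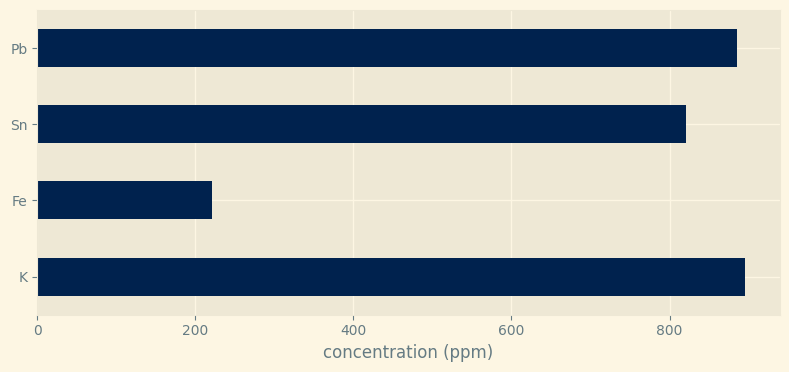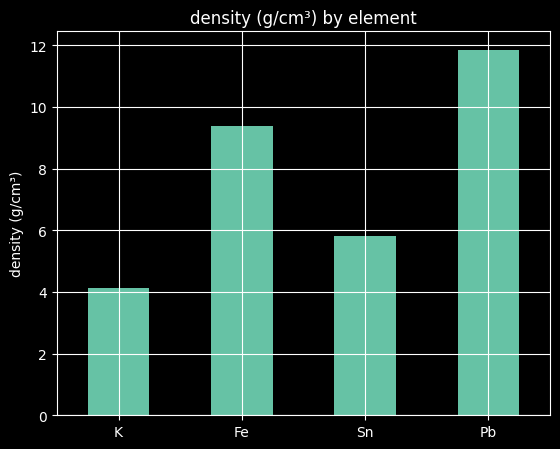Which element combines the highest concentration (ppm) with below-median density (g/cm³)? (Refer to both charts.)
Chart 2 median density (g/cm³) ≈ 8; below-median elements: K, Sn. Among those, K has the highest concentration (ppm) (≈ 900).

K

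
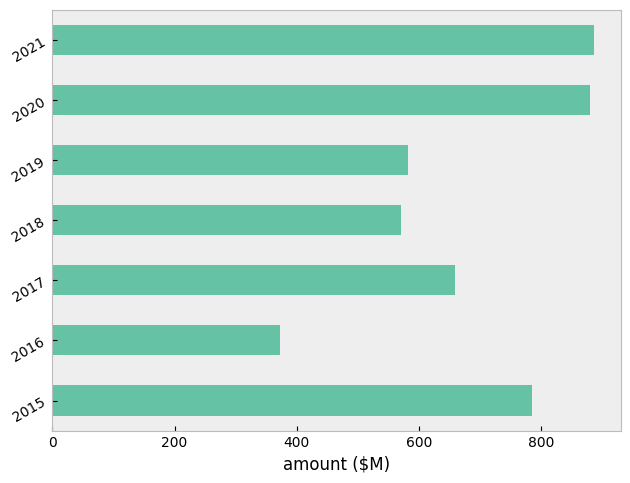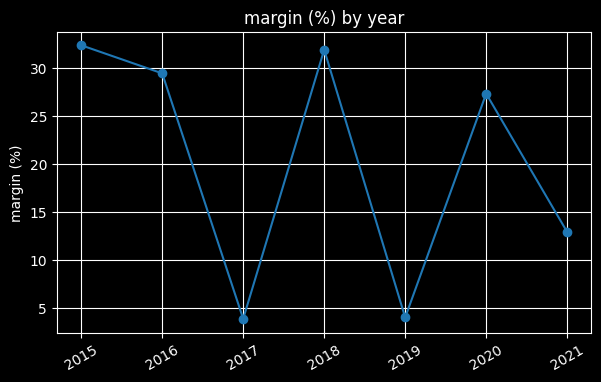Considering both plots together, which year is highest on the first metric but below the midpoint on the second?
2021

Chart 2 median margin (%) ≈ 25; below-median years: 2017, 2019, 2021. Among those, 2021 has the highest amount ($M) (≈ 900).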